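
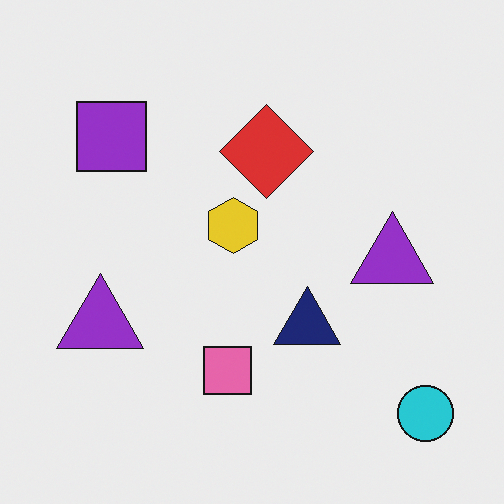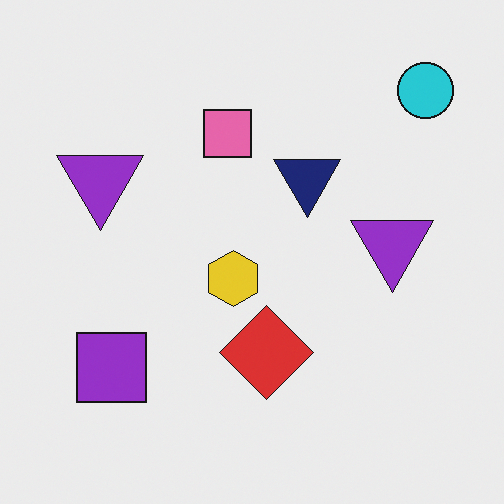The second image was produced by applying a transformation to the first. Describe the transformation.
The image was flipped vertically (top ↔ bottom).

The cyan circle is in the bottom-right of the first image and the top-right of the second — shapes on opposite sides of the horizontal midline have swapped in a mirror flip.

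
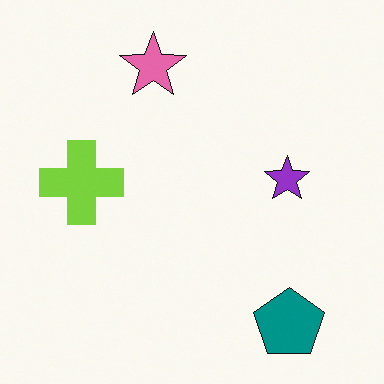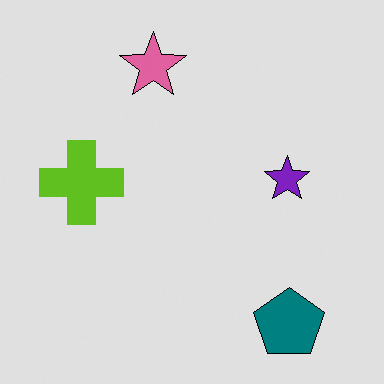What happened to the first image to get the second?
The second image is the first moderately posterized.

Each flat color has snapped to a coarser quantized level — most visibly, the near-white background has dropped to a flat grey.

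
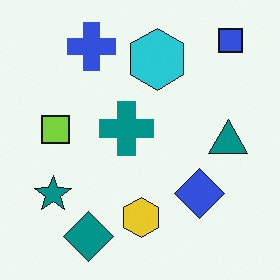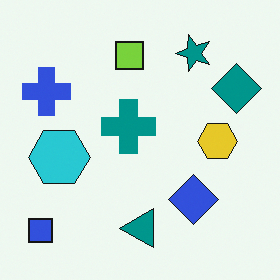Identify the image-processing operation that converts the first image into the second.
It was transposed (reflected across the top-left ↔ bottom-right diagonal).

Shapes have swapped their row and column positions — what was in the top-right is now in the bottom-left — a diagonal reflection.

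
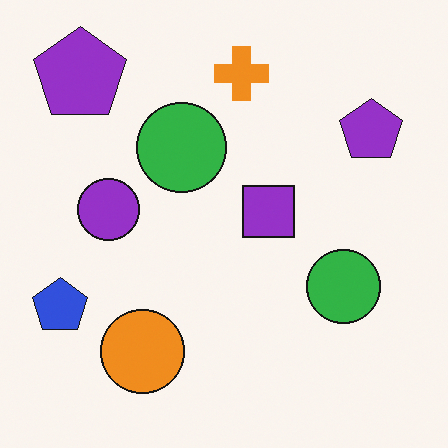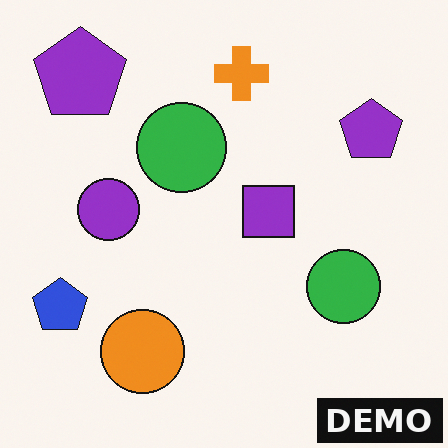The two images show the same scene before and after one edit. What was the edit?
The image was watermarked with the text "DEMO" in the lower-right corner.

A dark label reading "DEMO" appears in the lower-right corner.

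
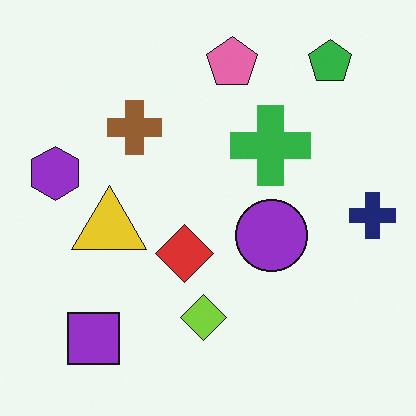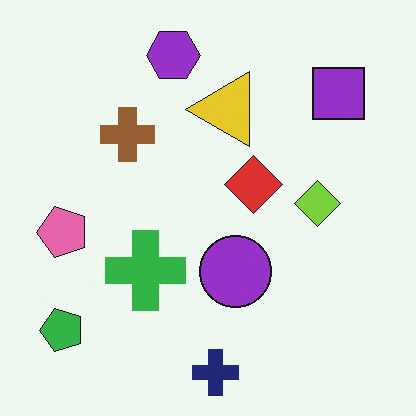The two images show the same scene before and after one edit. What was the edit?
This is the original image transposed (reflected across the top-left ↔ bottom-right diagonal).

Shapes have swapped their row and column positions — what was in the top-right is now in the bottom-left — a diagonal reflection.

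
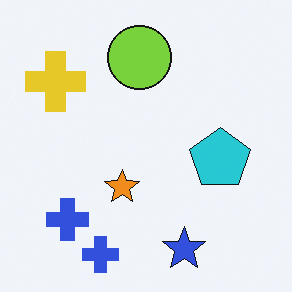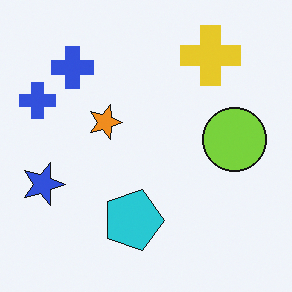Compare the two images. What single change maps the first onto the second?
The transformation is: rotated 90° clockwise.

The yellow cross sits in the top-left of the first image and the top-right of the second — consistent with a whole-image 90° clockwise rotation.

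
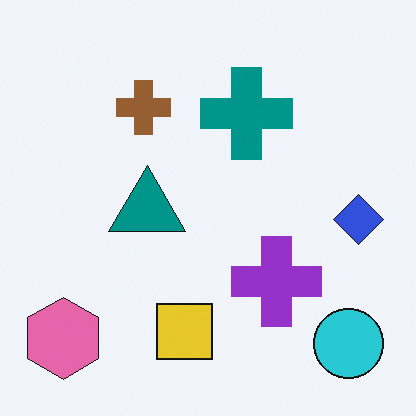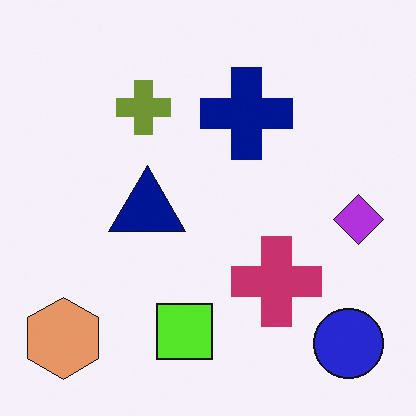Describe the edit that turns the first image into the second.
This is the original image hue-shifted by a small amount.

Every shape's color has rotated by the same amount around the hue wheel — a uniform hue shift.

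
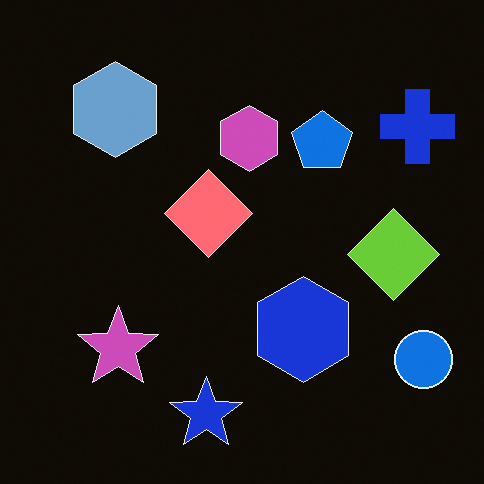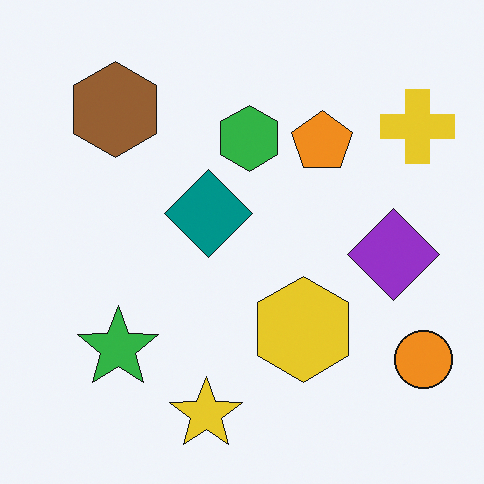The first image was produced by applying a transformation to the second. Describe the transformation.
Color-inverted (negative).

The light background has become dark and every shape's color is its complement — a photographic negative.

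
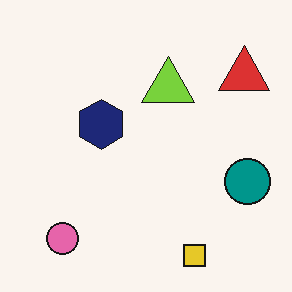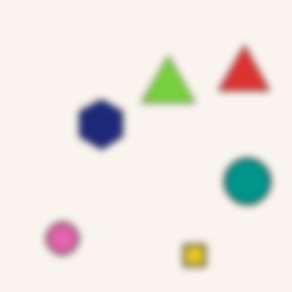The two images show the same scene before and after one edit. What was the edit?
Noticeably gaussian-blurred.

Shape edges and outlines are uniformly softened across the whole image.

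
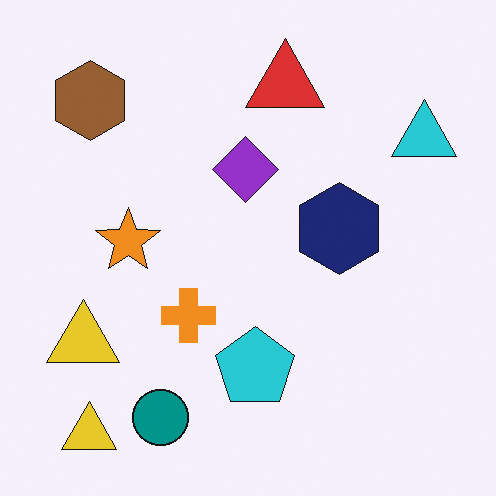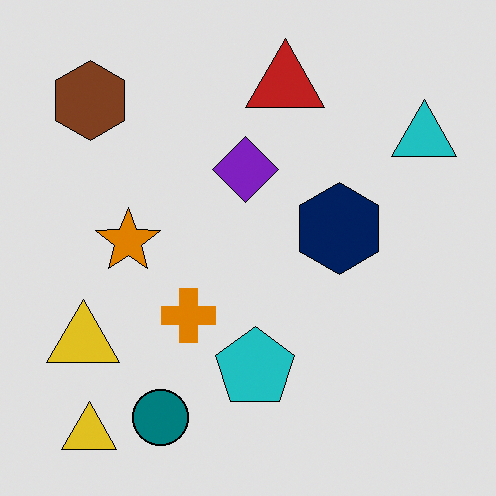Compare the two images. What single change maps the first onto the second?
It was posterized to a reduced palette.

Each flat color has snapped to a coarser quantized level — most visibly, the near-white background has dropped to a flat grey.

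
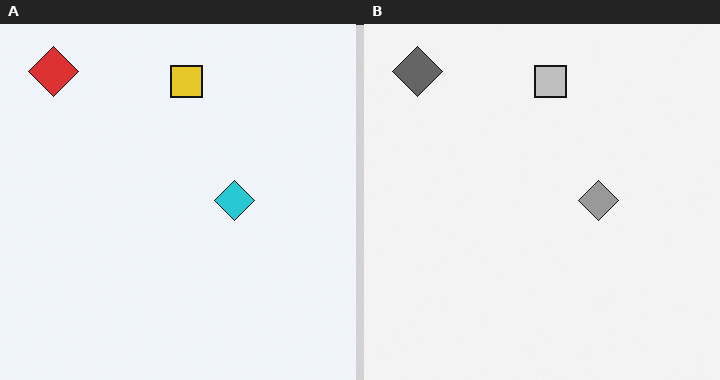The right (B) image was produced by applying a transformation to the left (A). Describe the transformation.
The image was converted to grayscale.

All color is removed — every shape is now a shade of grey.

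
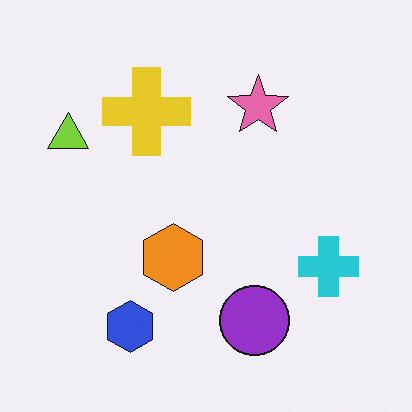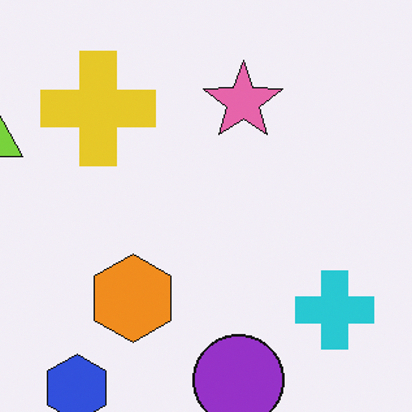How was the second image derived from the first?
This is the original image cropped slightly and scaled back up.

The visible shapes are larger and the field of view is narrower; shapes near the original edges may be partly or wholly outside the frame — a crop-and-rescale.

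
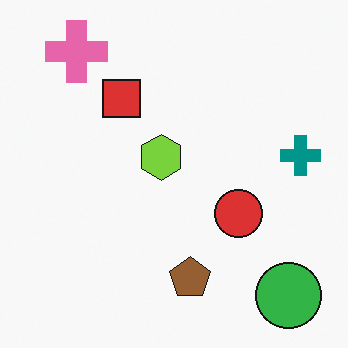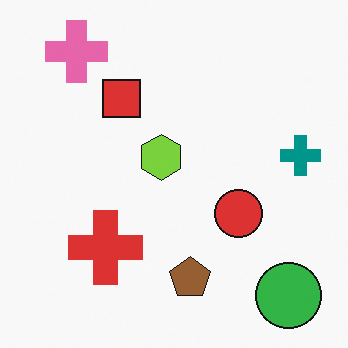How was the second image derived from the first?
This is the original image overlaid with an additional red cross.

A red cross appears in the second image that is absent from the first.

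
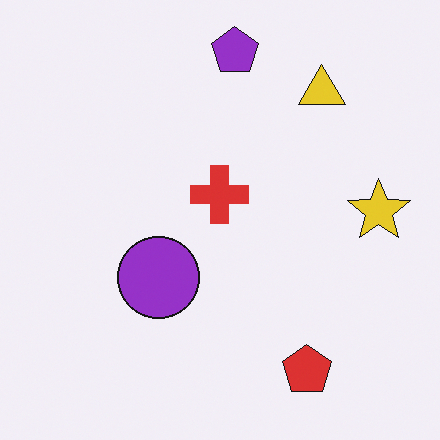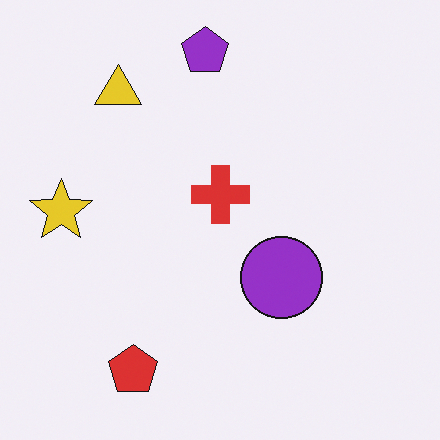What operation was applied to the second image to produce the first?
It was flipped horizontally (left ↔ right).

The yellow star is in the left of the second image and the right of the first — shapes on opposite sides of the vertical midline have swapped in a mirror flip.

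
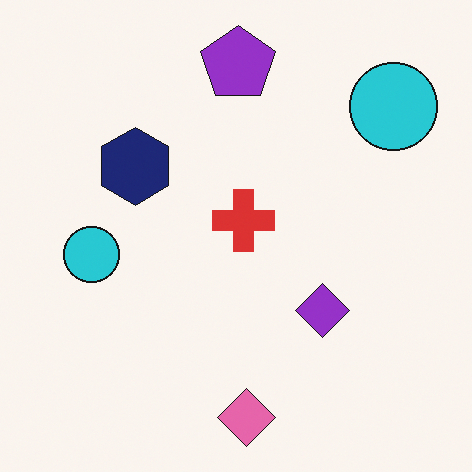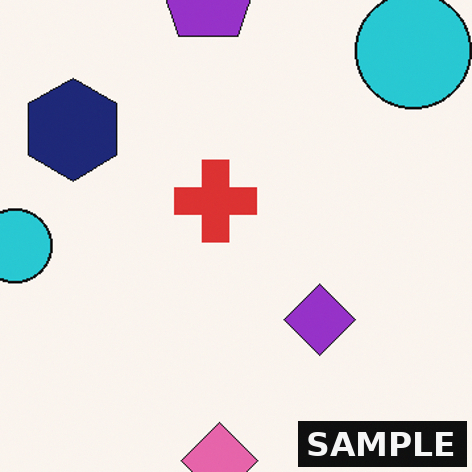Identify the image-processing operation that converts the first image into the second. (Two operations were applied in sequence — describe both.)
The transformation is: cropped slightly and scaled back up, then watermarked with the text "SAMPLE" in the lower-right corner.

The visible shapes are larger and the field of view is narrower; shapes near the original edges may be partly or wholly outside the frame — a crop-and-rescale. A dark label reading "SAMPLE" appears in the lower-right corner.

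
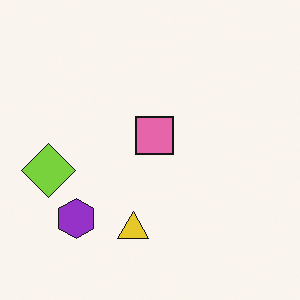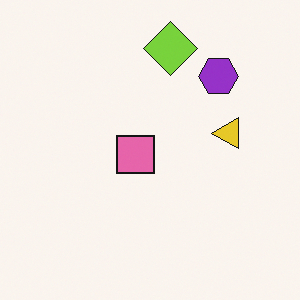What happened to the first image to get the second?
The transformation is: transposed (reflected across the top-left ↔ bottom-right diagonal).

Shapes have swapped their row and column positions — what was in the top-right is now in the bottom-left — a diagonal reflection.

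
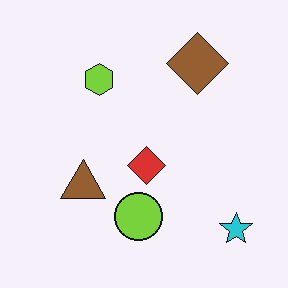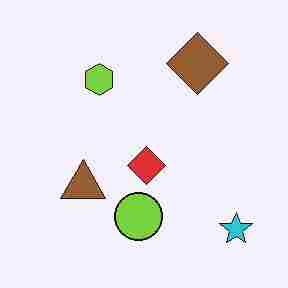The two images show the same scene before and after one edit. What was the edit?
This is the original image heavily JPEG-compressed with obvious blocking artifacts.

Blocky 8×8 compression artifacts appear around shape edges and the flat background shows ringing — characteristic JPEG degradation.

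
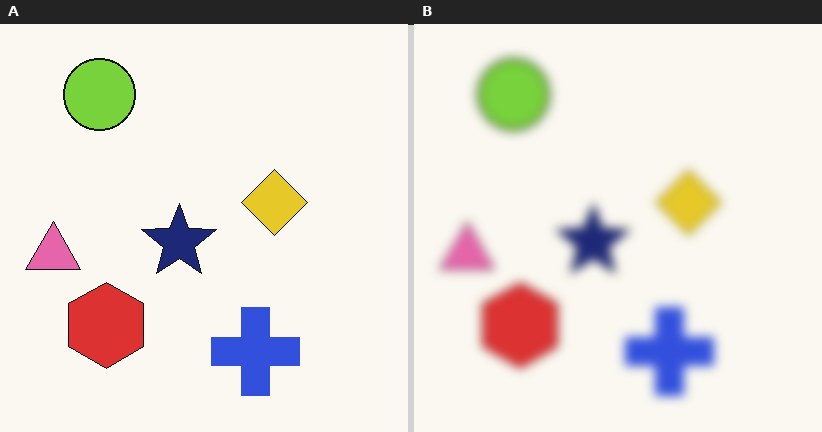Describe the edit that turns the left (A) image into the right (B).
It was strongly gaussian-blurred.

Shape edges and outlines are uniformly softened across the whole image.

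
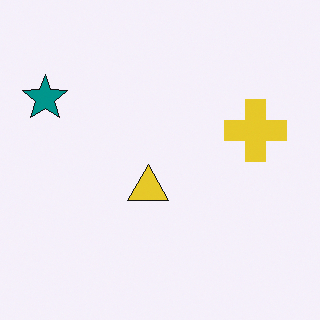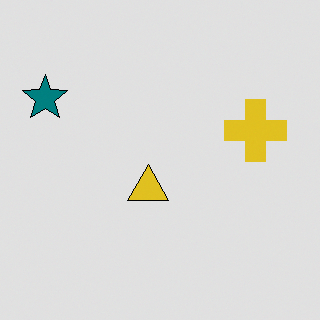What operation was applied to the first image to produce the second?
The second image is the first posterized to a reduced palette.

Each flat color has snapped to a coarser quantized level — most visibly, the near-white background has dropped to a flat grey.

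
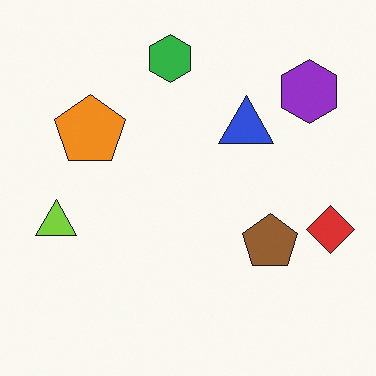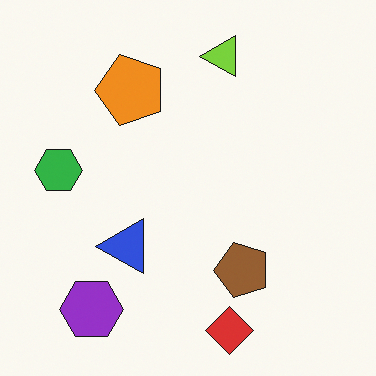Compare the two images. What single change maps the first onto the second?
The transformation is: transposed (reflected across the top-left ↔ bottom-right diagonal).

Shapes have swapped their row and column positions — what was in the top-right is now in the bottom-left — a diagonal reflection.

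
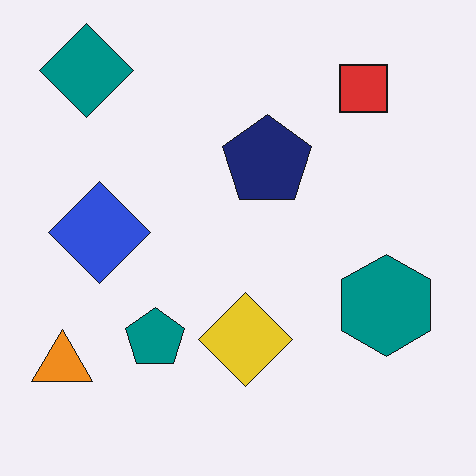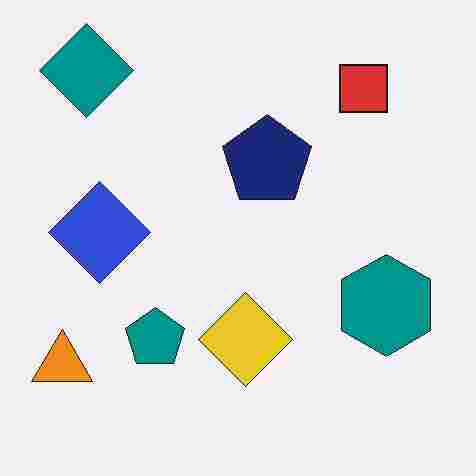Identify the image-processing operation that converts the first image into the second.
The image was heavily JPEG-compressed with obvious blocking artifacts.

Blocky 8×8 compression artifacts appear around shape edges and the flat background shows ringing — characteristic JPEG degradation.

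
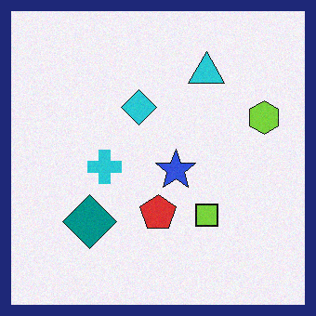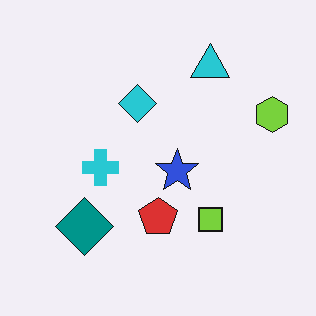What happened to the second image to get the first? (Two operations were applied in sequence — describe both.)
It was degraded with a light layer of grain, then framed with a navy border.

Random speckle covers the whole image, including the flat background. A solid navy frame runs around the edge of the first image, with the content slightly shrunk inside it.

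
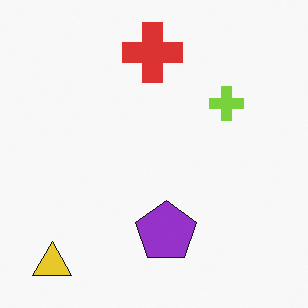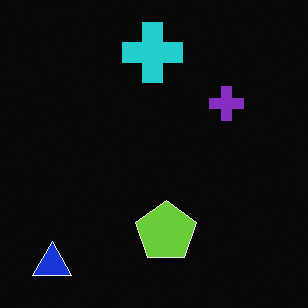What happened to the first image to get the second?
The image was color-inverted (negative).

The light background has become dark and every shape's color is its complement — a photographic negative.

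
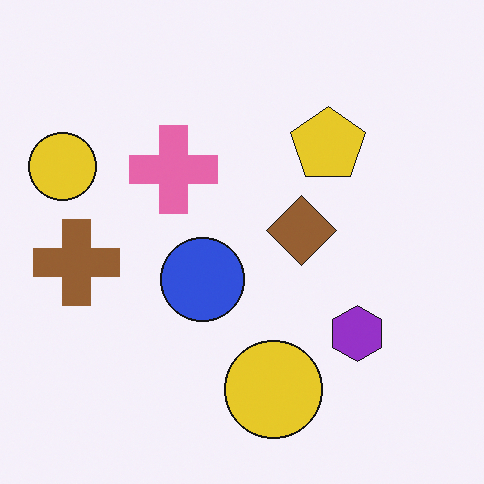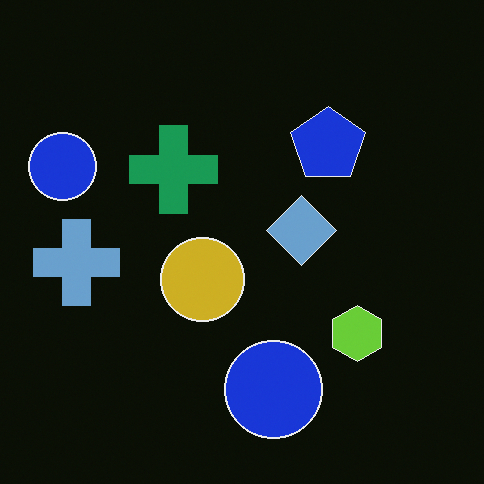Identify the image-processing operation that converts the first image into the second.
This is the original image color-inverted (negative).

The light background has become dark and every shape's color is its complement — a photographic negative.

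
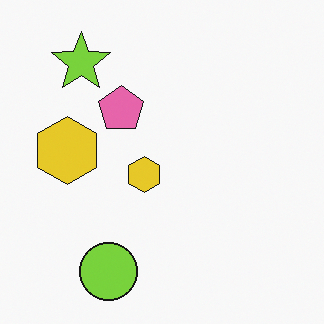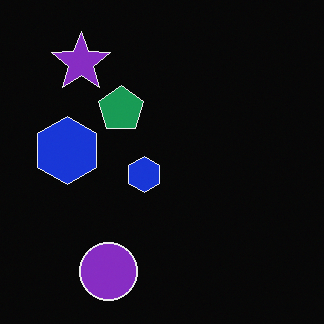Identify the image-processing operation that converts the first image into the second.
Color-inverted (negative).

The light background has become dark and every shape's color is its complement — a photographic negative.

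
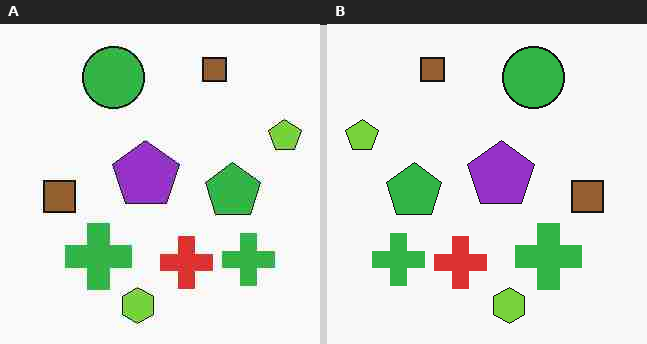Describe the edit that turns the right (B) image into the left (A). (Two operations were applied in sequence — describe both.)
It was flipped horizontally (left ↔ right), then degraded with heavy JPEG compression.

The lime pentagon is in the left of the right (B) image and the right of the left (A) — shapes on opposite sides of the vertical midline have swapped in a mirror flip. Blocky 8×8 compression artifacts appear around shape edges and the flat background shows ringing — characteristic JPEG degradation.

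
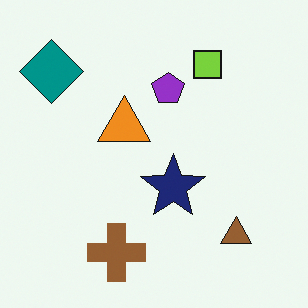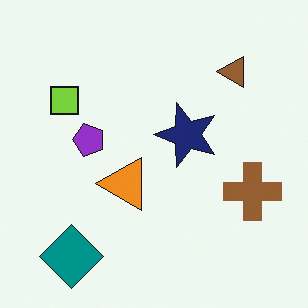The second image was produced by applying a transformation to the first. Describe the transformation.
This is the original image rotated 90° counter-clockwise.

The teal diamond sits in the top-left of the first image and the bottom-left of the second — consistent with a whole-image 90° counter-clockwise rotation.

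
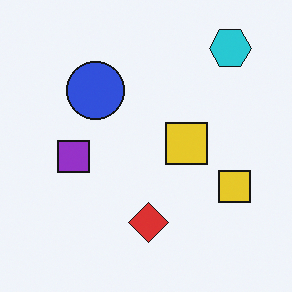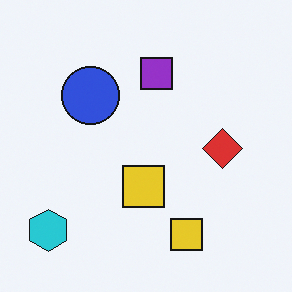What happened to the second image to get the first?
The image was transposed (reflected across the top-left ↔ bottom-right diagonal).

Shapes have swapped their row and column positions — what was in the top-right is now in the bottom-left — a diagonal reflection.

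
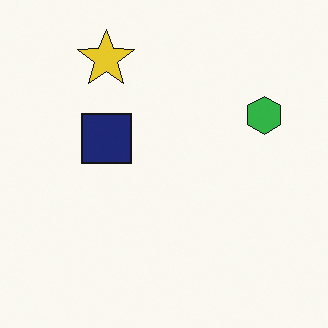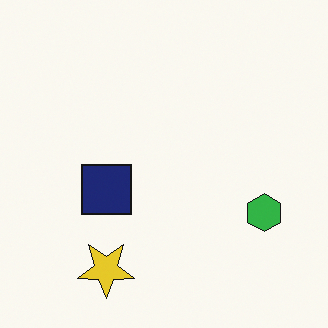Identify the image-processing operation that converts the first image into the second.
The second image is the first flipped vertically (top ↔ bottom).

The yellow star is in the top-left of the first image and the bottom-left of the second — shapes on opposite sides of the horizontal midline have swapped in a mirror flip.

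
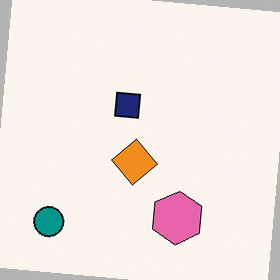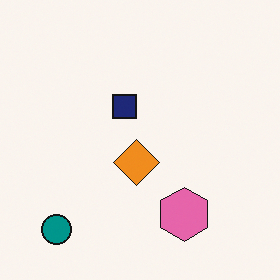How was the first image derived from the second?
The transformation is: rotated clockwise by a small amount.

Every shape is tilted by the same angle and the image corners show triangular fill wedges — a whole-image rotation by a non-right angle.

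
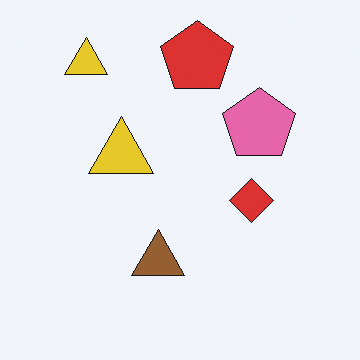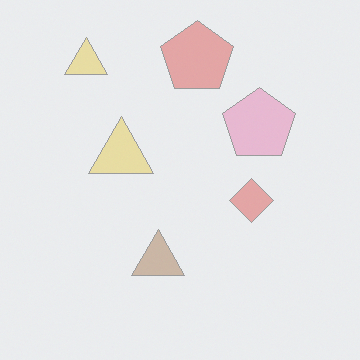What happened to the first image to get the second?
The transformation is: given much lower contrast.

Tones are pushed toward mid-grey across the whole image — a global contrast change.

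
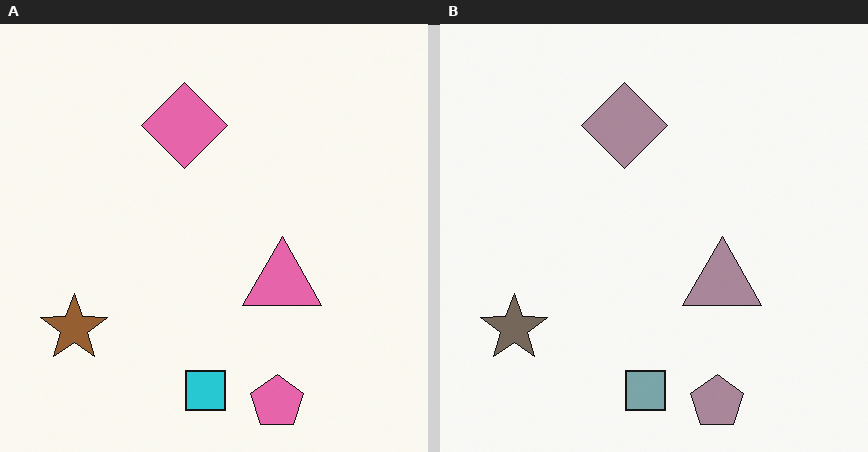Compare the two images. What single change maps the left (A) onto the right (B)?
It was heavily desaturated.

All colors are more muted and greyish — a global saturation change.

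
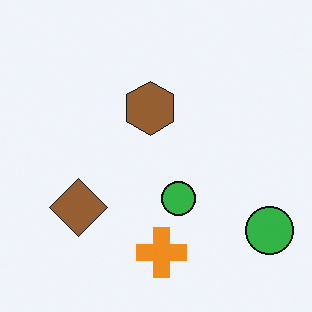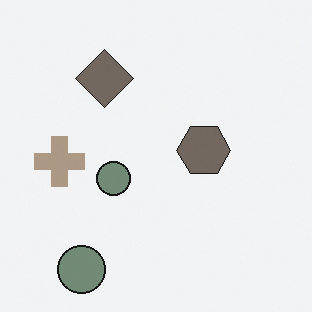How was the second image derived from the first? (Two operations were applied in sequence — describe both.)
Rotated 90° clockwise, then made much more muted (saturation change).

The orange cross sits in the bottom of the first image and the left of the second — consistent with a whole-image 90° clockwise rotation. All colors are more muted and greyish — a global saturation change.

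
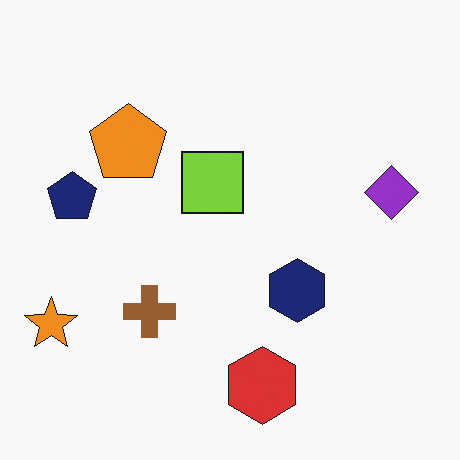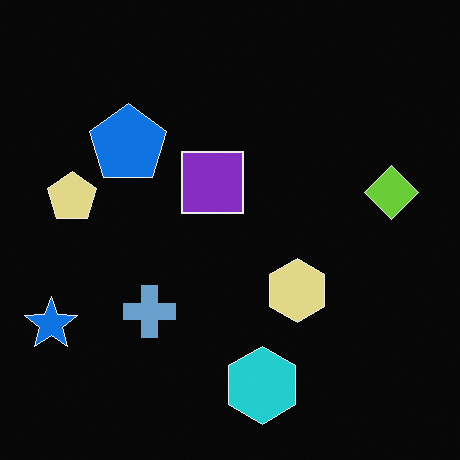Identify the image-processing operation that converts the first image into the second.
It was color-inverted (negative).

The light background has become dark and every shape's color is its complement — a photographic negative.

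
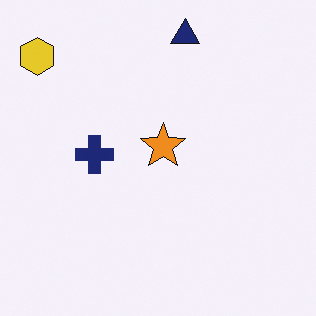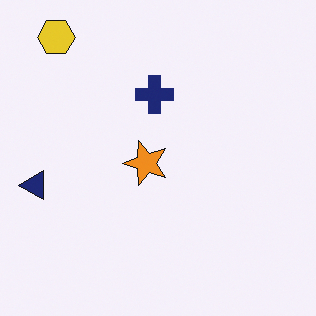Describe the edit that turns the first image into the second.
The transformation is: transposed (reflected across the top-left ↔ bottom-right diagonal).

Shapes have swapped their row and column positions — what was in the top-right is now in the bottom-left — a diagonal reflection.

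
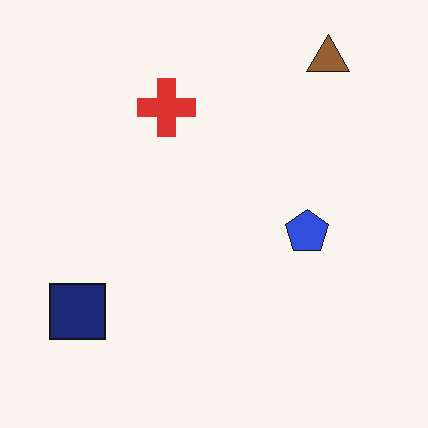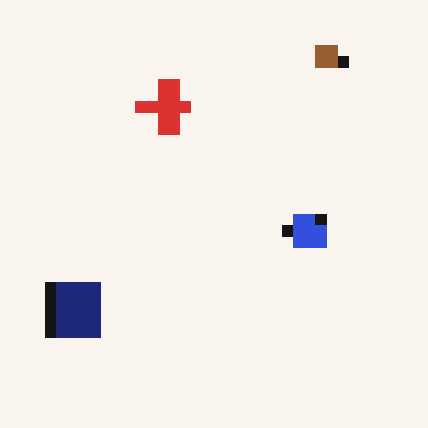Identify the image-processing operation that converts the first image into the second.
Coarsely pixelated.

Shapes are reduced to large square blocks; fine edges and outlines are lost — a downscale-then-upscale (mosaic) effect.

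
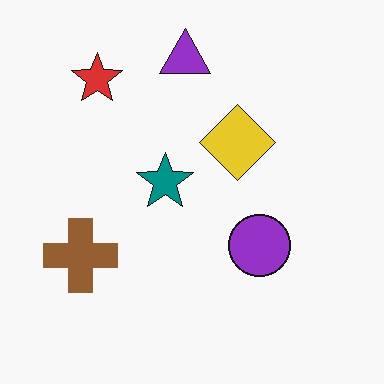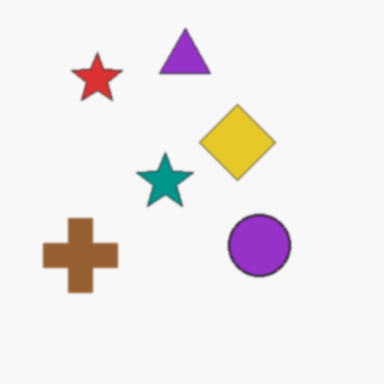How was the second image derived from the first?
The image was slightly softened.

Shape edges and outlines are uniformly softened across the whole image.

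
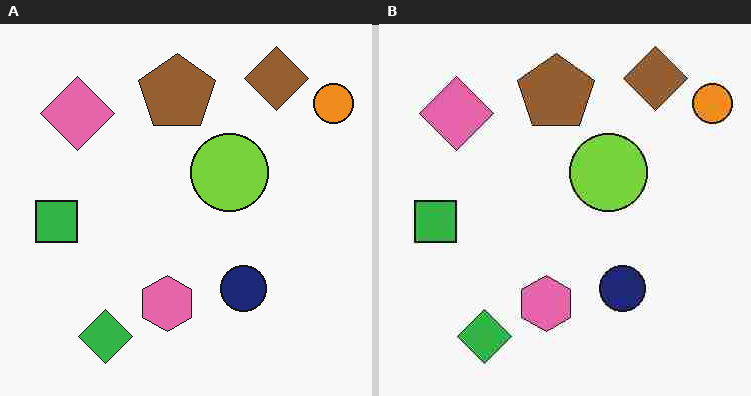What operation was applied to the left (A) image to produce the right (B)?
The right (B) image is the left (A) heavily JPEG-compressed with obvious blocking artifacts.

Blocky 8×8 compression artifacts appear around shape edges and the flat background shows ringing — characteristic JPEG degradation.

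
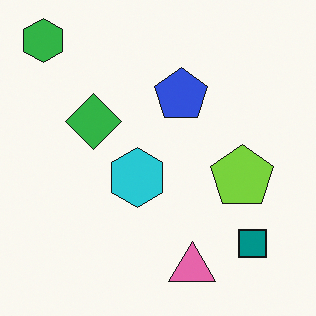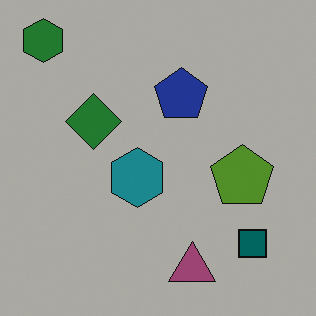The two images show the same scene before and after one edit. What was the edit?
Noticeably darkened.

Every pixel — background and shapes alike — is uniformly darkened.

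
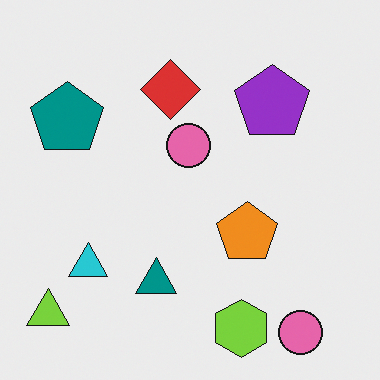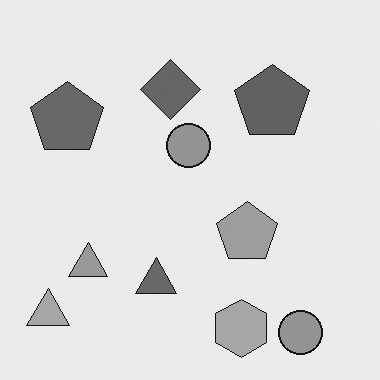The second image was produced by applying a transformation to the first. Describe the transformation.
This is the original image converted to grayscale.

All color is removed — every shape is now a shade of grey.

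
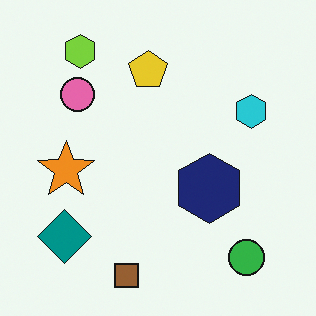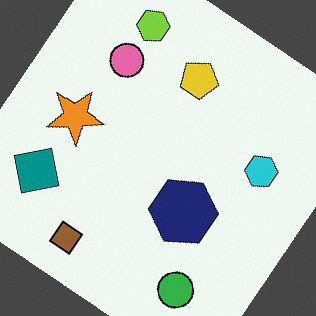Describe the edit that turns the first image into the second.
It was rotated clockwise by a large amount — several tens of degrees.

Every shape is tilted by the same angle and the image corners show triangular fill wedges — a whole-image rotation by a non-right angle.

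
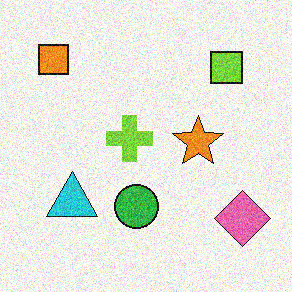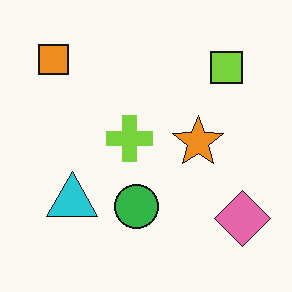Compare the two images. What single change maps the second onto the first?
The transformation is: degraded with moderate additive noise.

Random speckle covers the whole image, including the flat background.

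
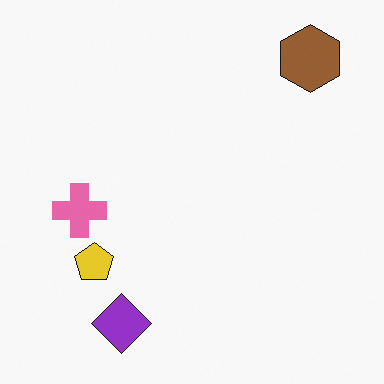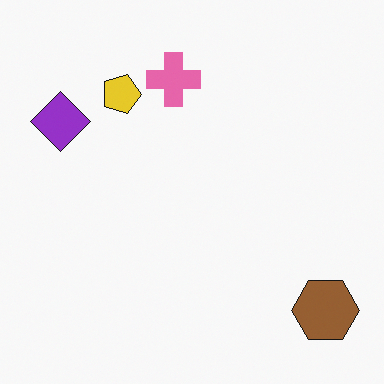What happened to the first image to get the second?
The transformation is: rotated 90° clockwise.

The brown hexagon sits in the top-right of the first image and the bottom-right of the second — consistent with a whole-image 90° clockwise rotation.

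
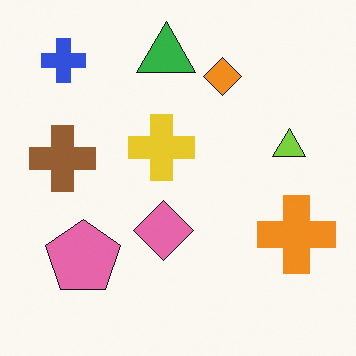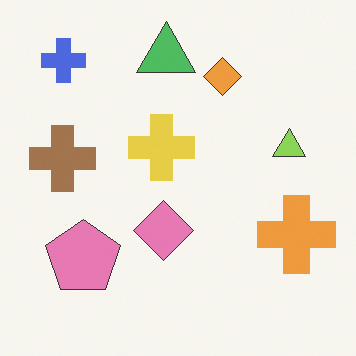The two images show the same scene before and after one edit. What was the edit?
This is the original image given slightly reduced contrast.

Tones are pushed toward mid-grey across the whole image — a global contrast change.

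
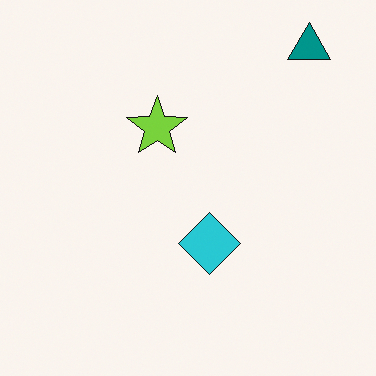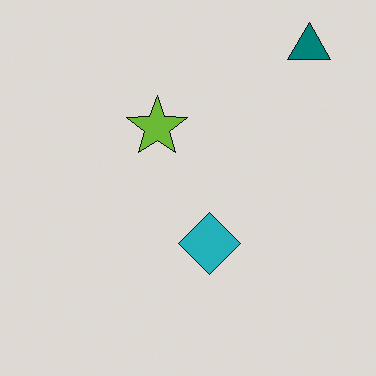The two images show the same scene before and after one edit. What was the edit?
Darkened a little.

Every pixel — background and shapes alike — is uniformly darkened.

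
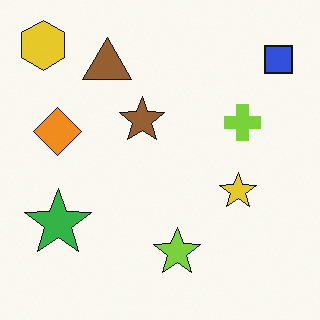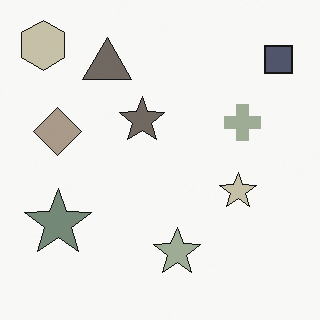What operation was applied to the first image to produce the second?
It was heavily desaturated.

All colors are more muted and greyish — a global saturation change.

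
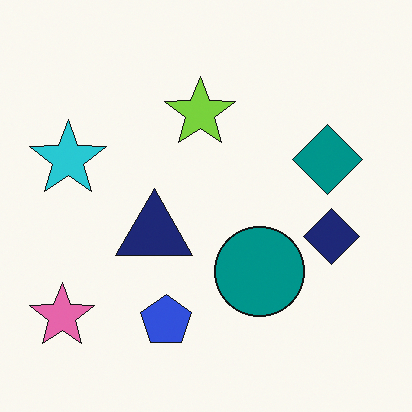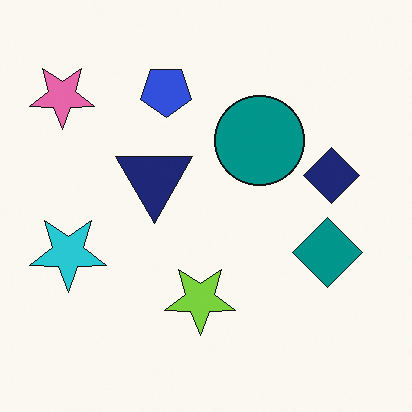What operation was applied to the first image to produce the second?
Flipped vertically (top ↔ bottom).

The blue pentagon is in the bottom of the first image and the top of the second — shapes on opposite sides of the horizontal midline have swapped in a mirror flip.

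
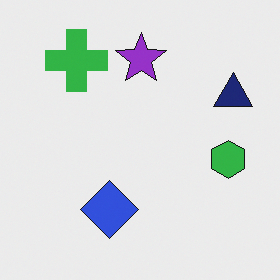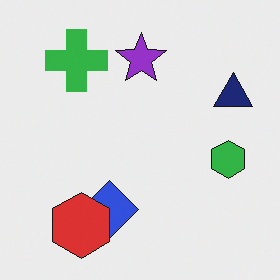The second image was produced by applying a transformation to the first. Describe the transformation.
This is the original image overlaid with an additional red hexagon.

A red hexagon appears in the second image that is absent from the first.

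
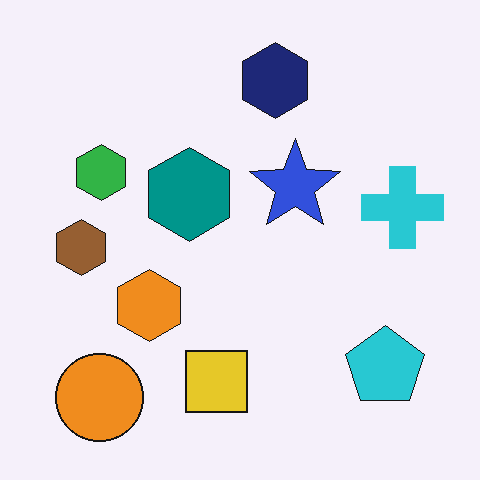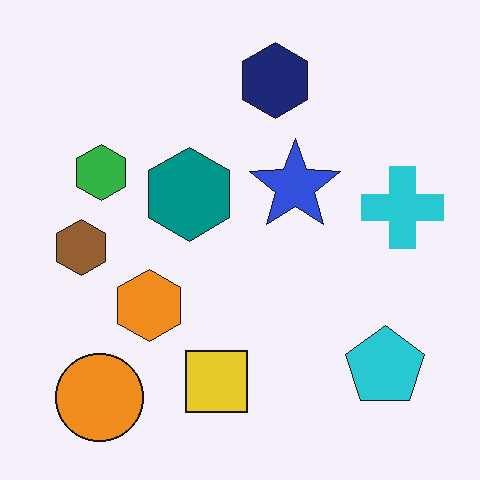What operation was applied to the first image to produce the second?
This is the original image JPEG-compressed with visible artifacts.

Blocky 8×8 compression artifacts appear around shape edges and the flat background shows ringing — characteristic JPEG degradation.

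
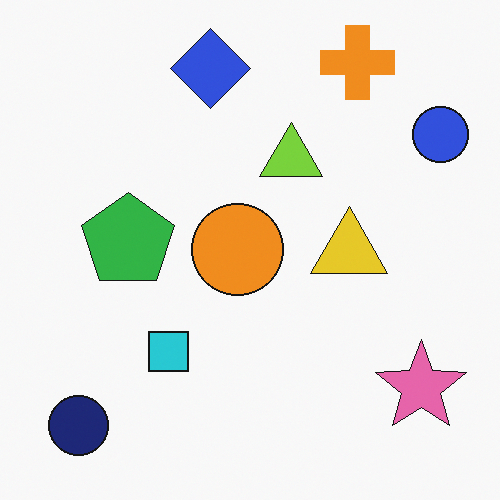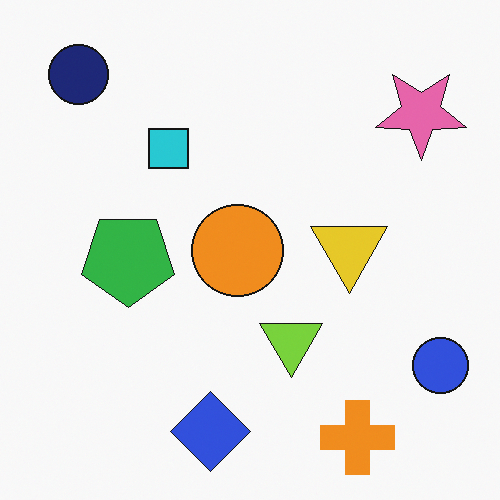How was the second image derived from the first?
It was flipped vertically (top ↔ bottom).

The orange cross is in the top-right of the first image and the bottom-right of the second — shapes on opposite sides of the horizontal midline have swapped in a mirror flip.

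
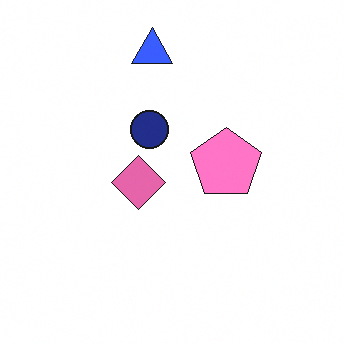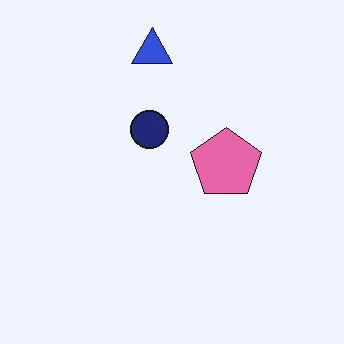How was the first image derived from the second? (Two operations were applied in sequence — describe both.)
The first image is the second slightly brightened, then overlaid with an additional pink diamond.

Every pixel — background and shapes alike — is uniformly brightened. A pink diamond appears in the first image that is absent from the second.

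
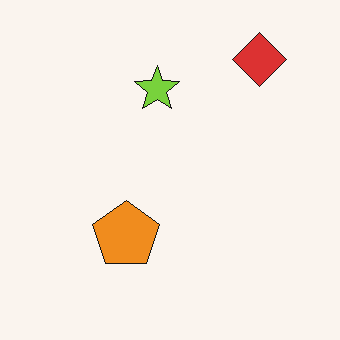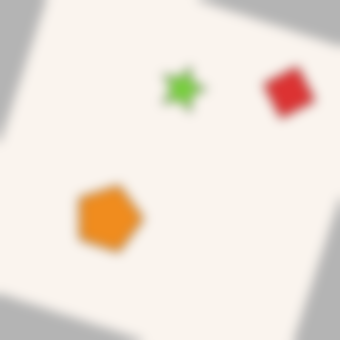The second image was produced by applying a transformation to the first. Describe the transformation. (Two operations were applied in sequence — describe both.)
The second image is the first rotated clockwise by a moderate amount, then heavily blurred.

Every shape is tilted by the same angle and the image corners show triangular fill wedges — a whole-image rotation by a non-right angle. Shape edges and outlines are uniformly softened across the whole image.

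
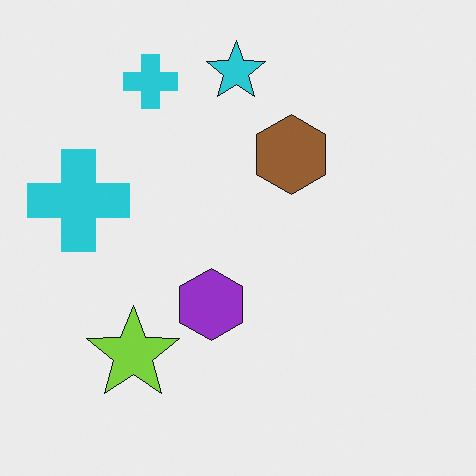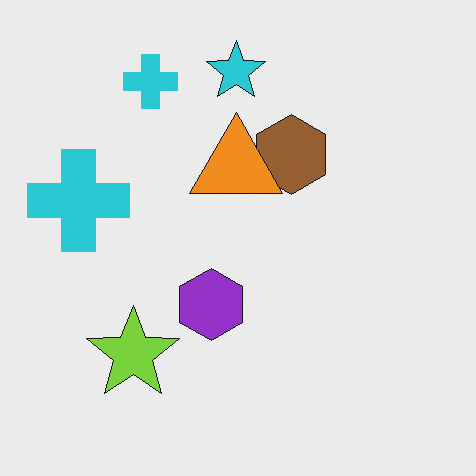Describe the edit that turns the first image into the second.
Overlaid with an additional orange triangle.

An orange triangle appears in the second image that is absent from the first.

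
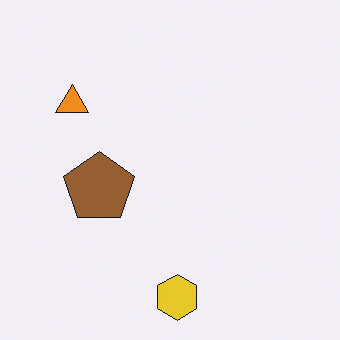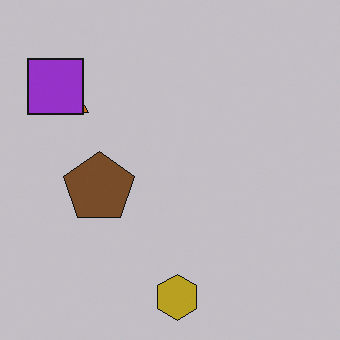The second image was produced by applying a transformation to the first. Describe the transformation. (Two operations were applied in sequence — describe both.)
The transformation is: darkened a little, then overlaid with an additional purple square.

Every pixel — background and shapes alike — is uniformly darkened. A purple square appears in the second image that is absent from the first.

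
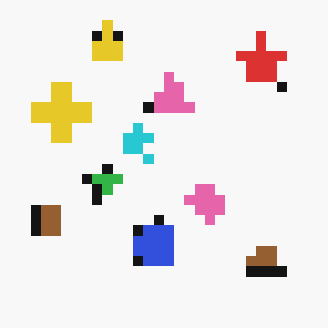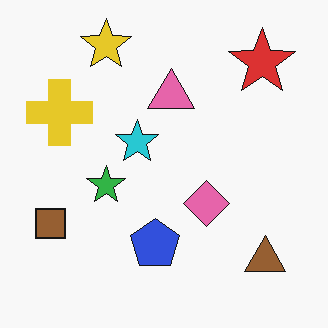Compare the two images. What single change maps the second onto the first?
The transformation is: heavily pixelated into large blocks.

Shapes are reduced to large square blocks; fine edges and outlines are lost — a downscale-then-upscale (mosaic) effect.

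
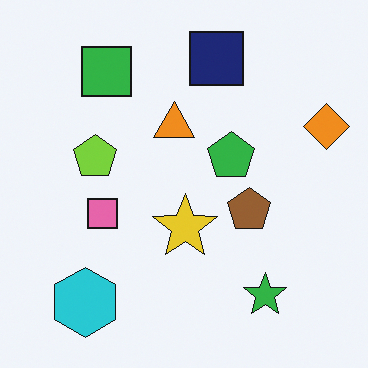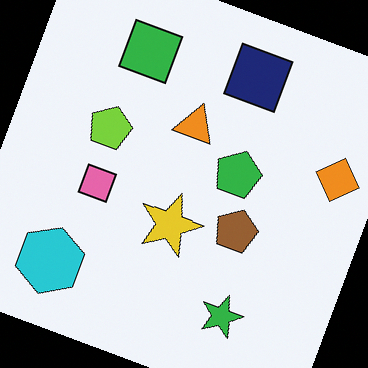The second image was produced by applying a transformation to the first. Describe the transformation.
The transformation is: rotated clockwise by a moderate amount.

Every shape is tilted by the same angle and the image corners show triangular fill wedges — a whole-image rotation by a non-right angle.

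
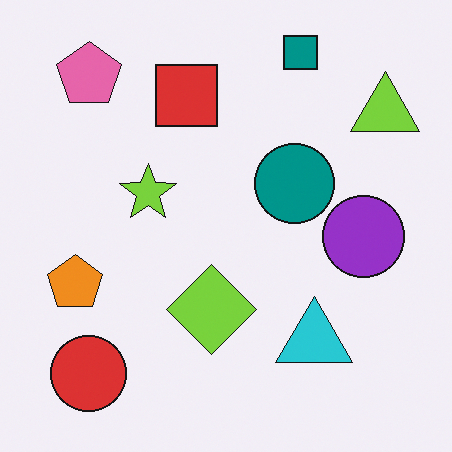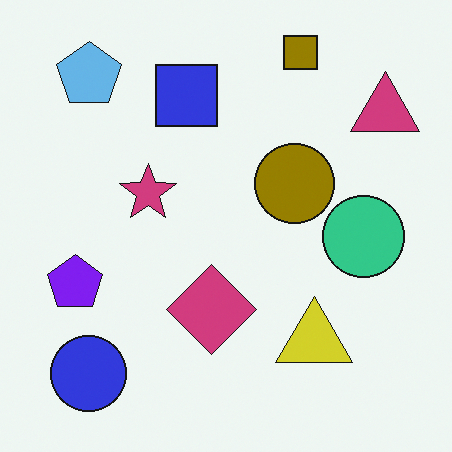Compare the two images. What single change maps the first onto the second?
The second image is the first hue-shifted through roughly half the color wheel.

Every shape's color has rotated by the same amount around the hue wheel — a uniform hue shift.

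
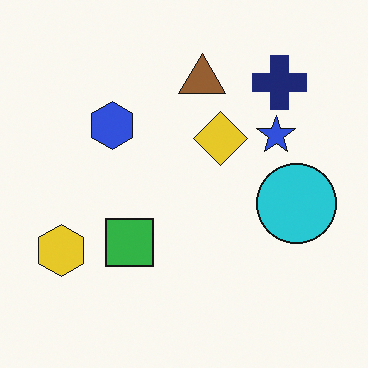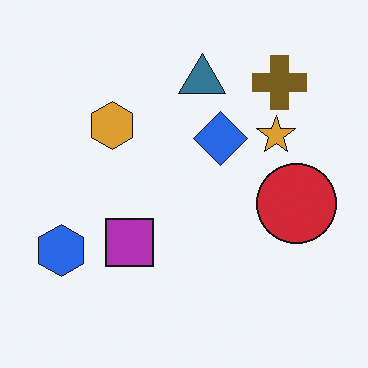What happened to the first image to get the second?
It was hue-shifted by a large amount.

Every shape's color has rotated by the same amount around the hue wheel — a uniform hue shift.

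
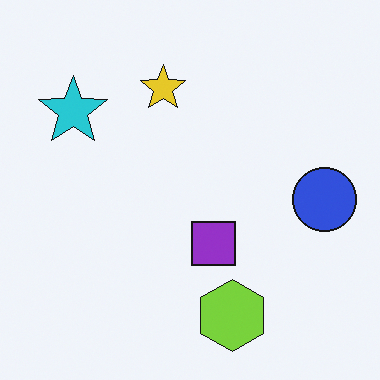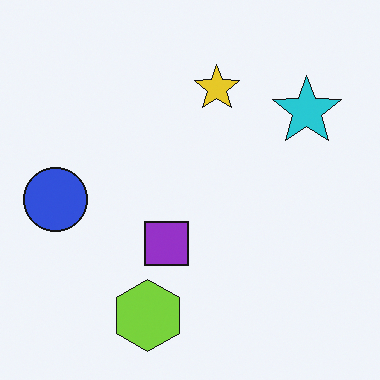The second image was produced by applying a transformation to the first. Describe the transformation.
The transformation is: flipped horizontally (left ↔ right).

The blue circle is in the right of the first image and the left of the second — shapes on opposite sides of the vertical midline have swapped in a mirror flip.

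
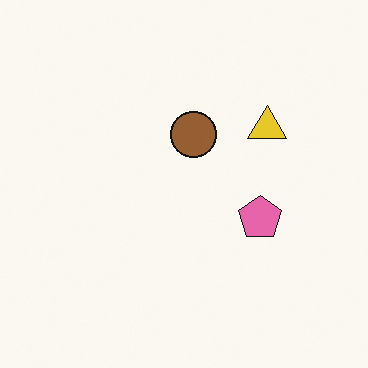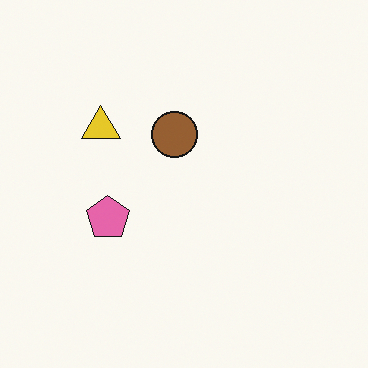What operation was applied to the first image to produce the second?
This is the original image flipped horizontally (left ↔ right).

The yellow triangle is in the right of the first image and the left of the second — shapes on opposite sides of the vertical midline have swapped in a mirror flip.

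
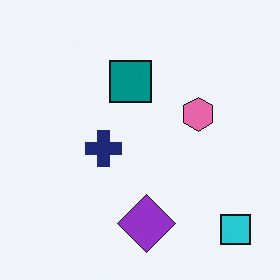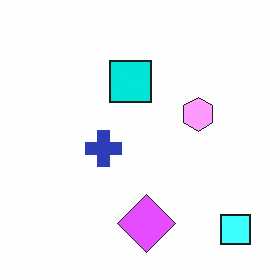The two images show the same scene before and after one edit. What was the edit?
The second image is the first substantially brightened.

Every pixel — background and shapes alike — is uniformly brightened.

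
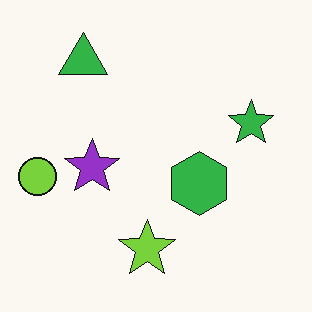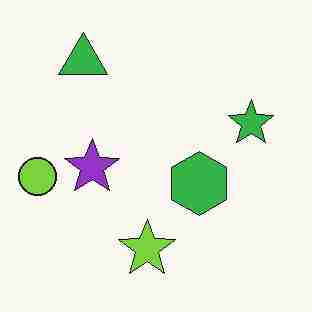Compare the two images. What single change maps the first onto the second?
This is the original image degraded with heavy JPEG compression.

Blocky 8×8 compression artifacts appear around shape edges and the flat background shows ringing — characteristic JPEG degradation.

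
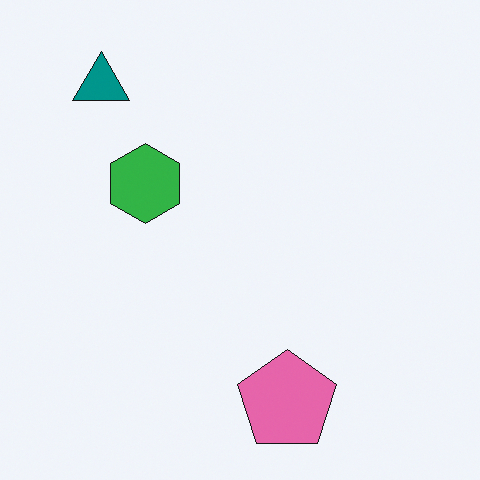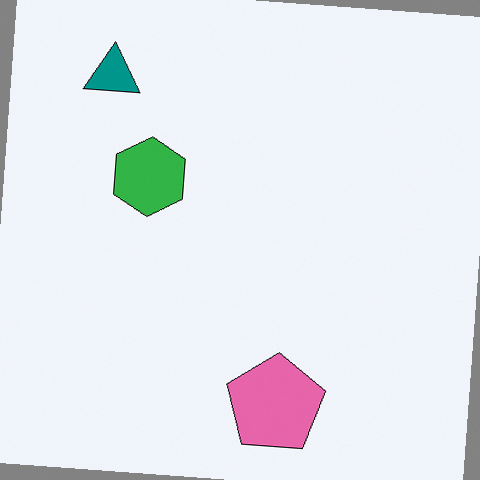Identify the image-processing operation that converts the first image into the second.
The second image is the first rotated clockwise by a slight angle.

Every shape is tilted by the same angle and the image corners show triangular fill wedges — a whole-image rotation by a non-right angle.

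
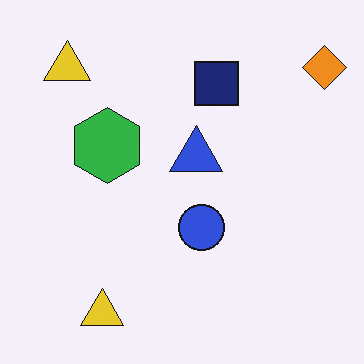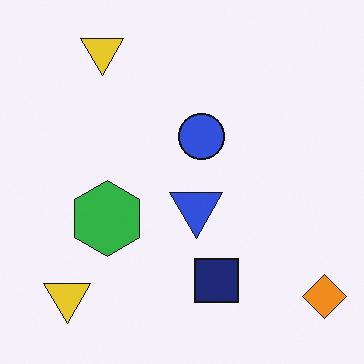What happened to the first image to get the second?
The image was flipped vertically (top ↔ bottom).

The orange diamond is in the top-right of the first image and the bottom-right of the second — shapes on opposite sides of the horizontal midline have swapped in a mirror flip.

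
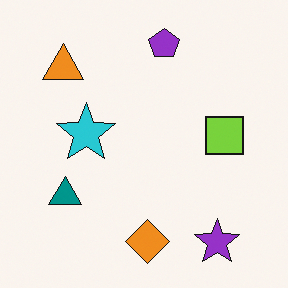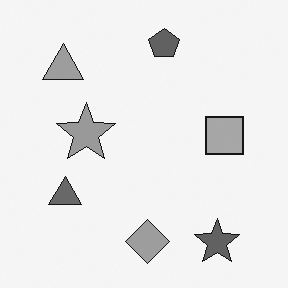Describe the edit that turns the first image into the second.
The second image is the first converted to grayscale.

All color is removed — every shape is now a shade of grey.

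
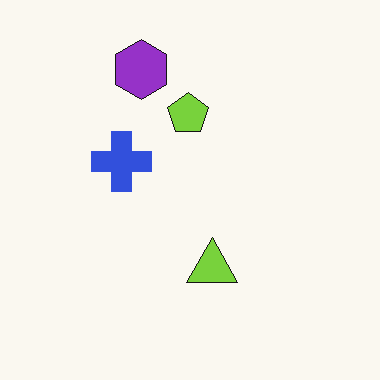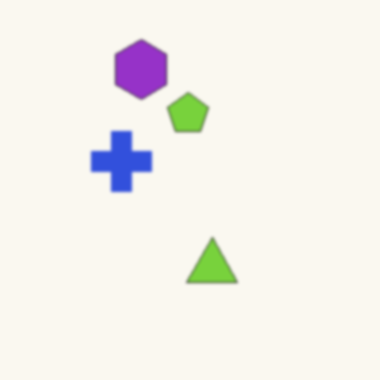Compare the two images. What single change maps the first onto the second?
Lightly blurred.

Shape edges and outlines are uniformly softened across the whole image.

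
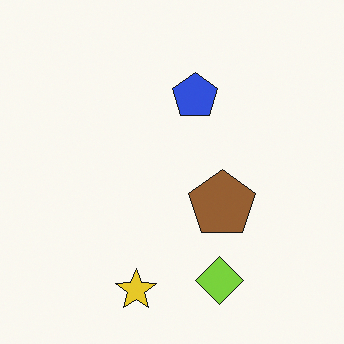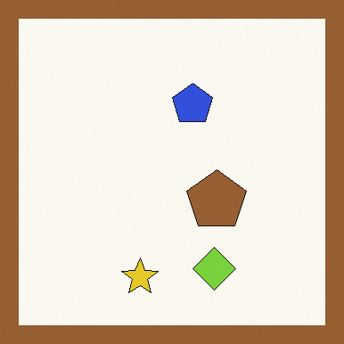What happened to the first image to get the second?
The transformation is: framed with a brown border.

A solid brown frame runs around the edge of the second image, with the content slightly shrunk inside it.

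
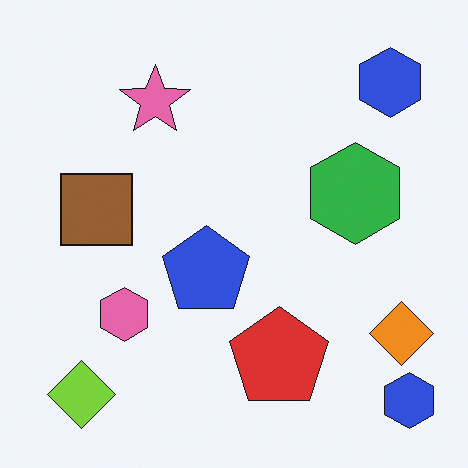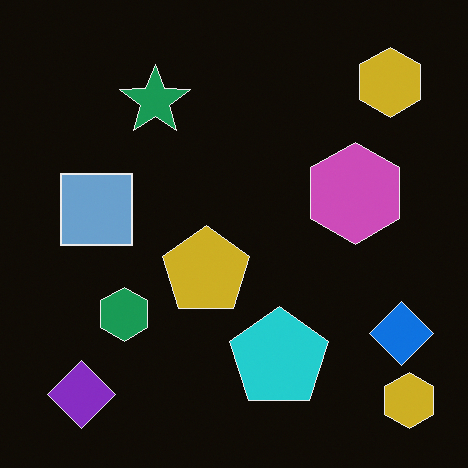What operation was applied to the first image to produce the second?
It was color-inverted (negative).

The light background has become dark and every shape's color is its complement — a photographic negative.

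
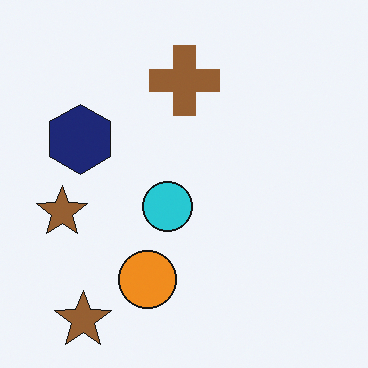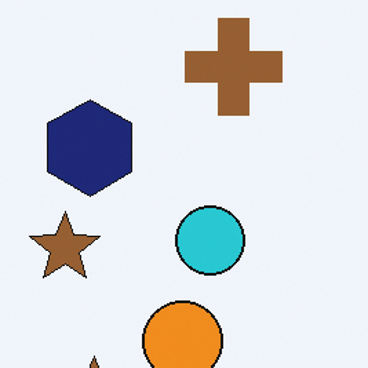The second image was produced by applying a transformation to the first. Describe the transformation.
The transformation is: cropped slightly and scaled back up.

The visible shapes are larger and the field of view is narrower; shapes near the original edges may be partly or wholly outside the frame — a crop-and-rescale.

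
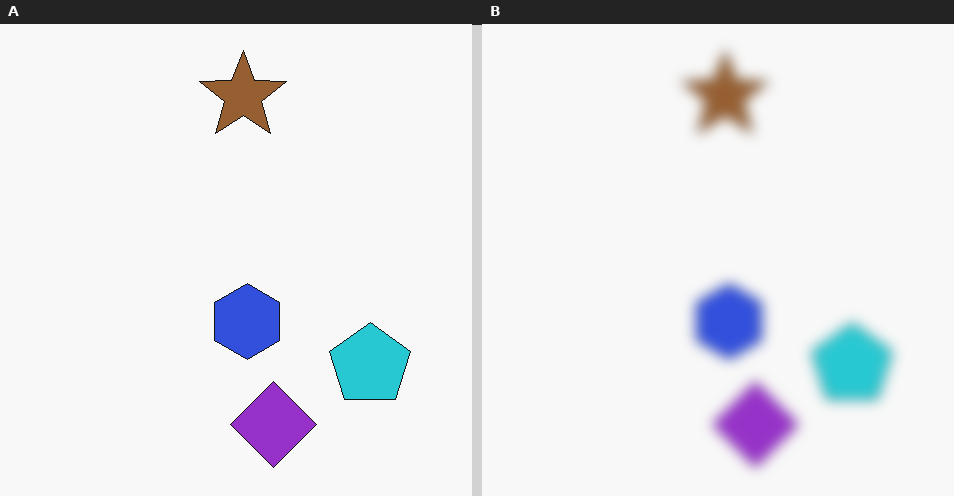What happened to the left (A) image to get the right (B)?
The transformation is: heavily blurred.

Shape edges and outlines are uniformly softened across the whole image.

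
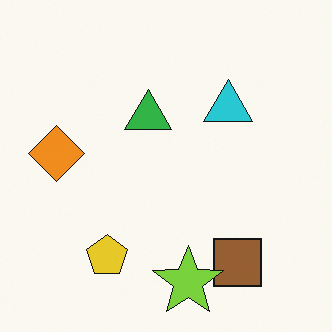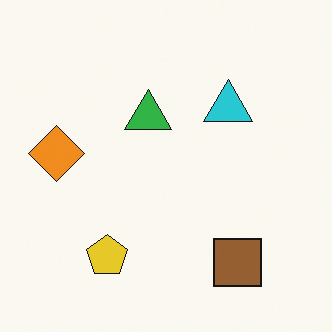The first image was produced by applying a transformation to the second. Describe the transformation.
Overlaid with an additional lime star.

A lime star appears in the first image that is absent from the second.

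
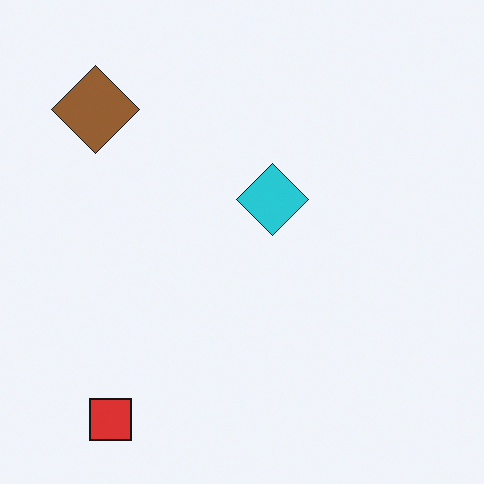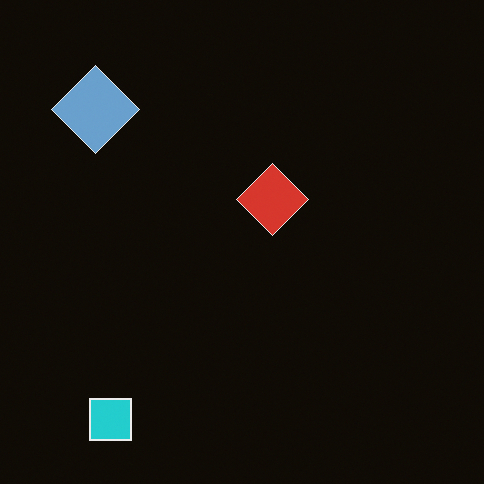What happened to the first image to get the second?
Color-inverted (negative).

The light background has become dark and every shape's color is its complement — a photographic negative.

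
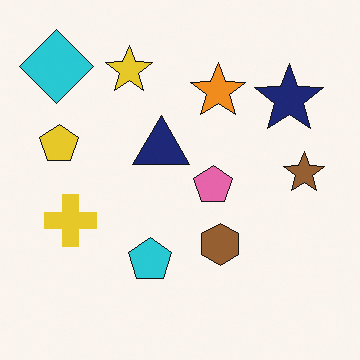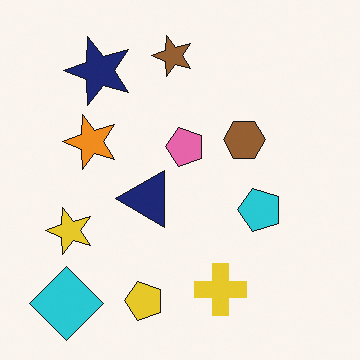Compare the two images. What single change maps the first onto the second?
The transformation is: rotated 90° counter-clockwise.

The cyan diamond sits in the top-left of the first image and the bottom-left of the second — consistent with a whole-image 90° counter-clockwise rotation.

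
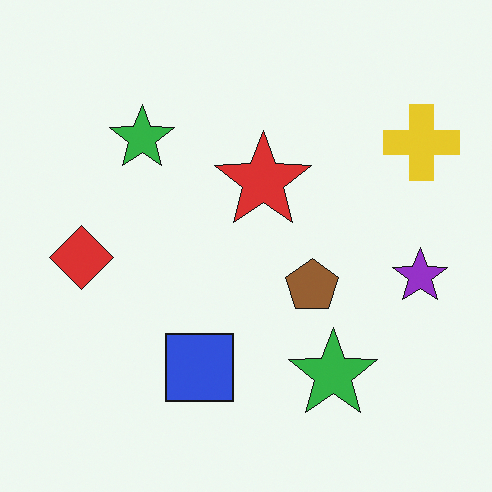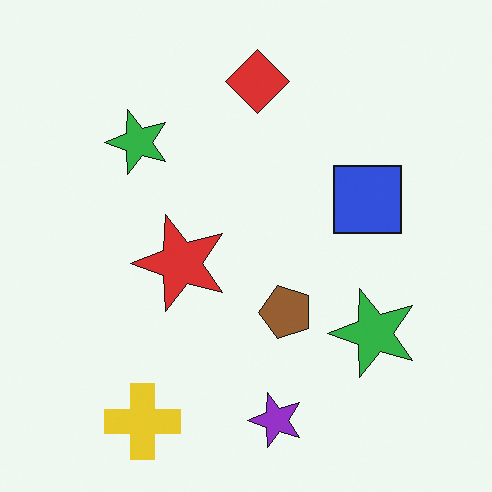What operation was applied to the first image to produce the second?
This is the original image transposed (reflected across the top-left ↔ bottom-right diagonal).

Shapes have swapped their row and column positions — what was in the top-right is now in the bottom-left — a diagonal reflection.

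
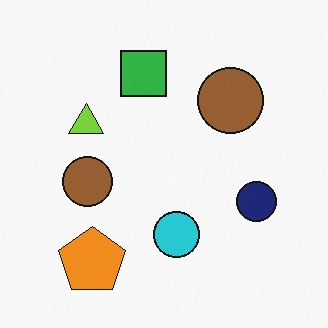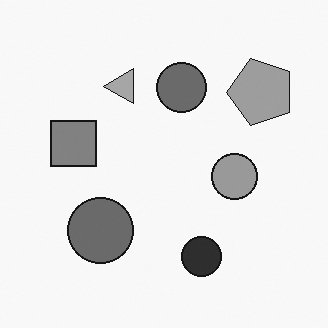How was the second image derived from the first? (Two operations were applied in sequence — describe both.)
This is the original image transposed (reflected across the top-left ↔ bottom-right diagonal), then converted to grayscale.

Shapes have swapped their row and column positions — what was in the top-right is now in the bottom-left — a diagonal reflection. All color is removed — every shape is now a shade of grey.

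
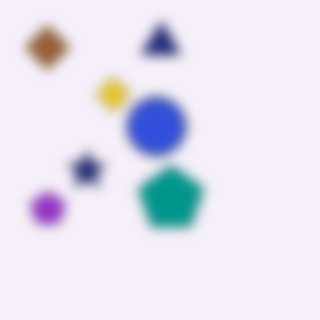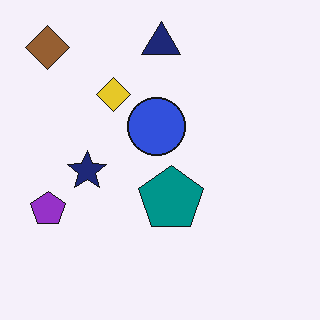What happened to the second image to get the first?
It was heavily blurred.

Shape edges and outlines are uniformly softened across the whole image.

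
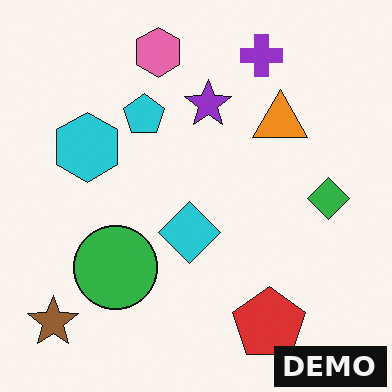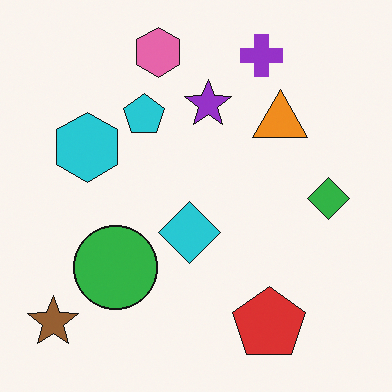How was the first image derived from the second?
The image was watermarked with the text "DEMO" in the lower-right corner.

A dark label reading "DEMO" appears in the lower-right corner.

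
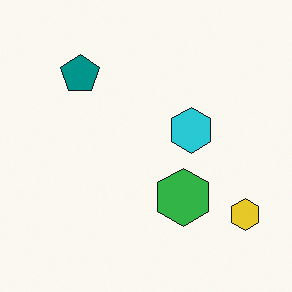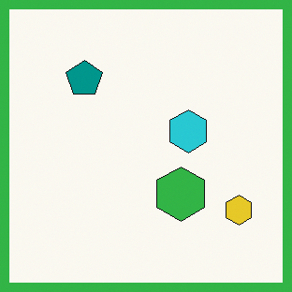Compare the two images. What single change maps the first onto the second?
This is the original image framed with a green border.

A solid green frame runs around the edge of the second image, with the content slightly shrunk inside it.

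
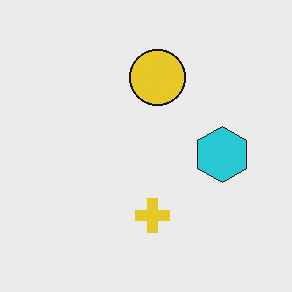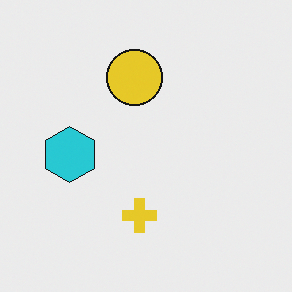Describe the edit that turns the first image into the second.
It was flipped horizontally (left ↔ right).

The cyan hexagon is in the right of the first image and the left of the second — shapes on opposite sides of the vertical midline have swapped in a mirror flip.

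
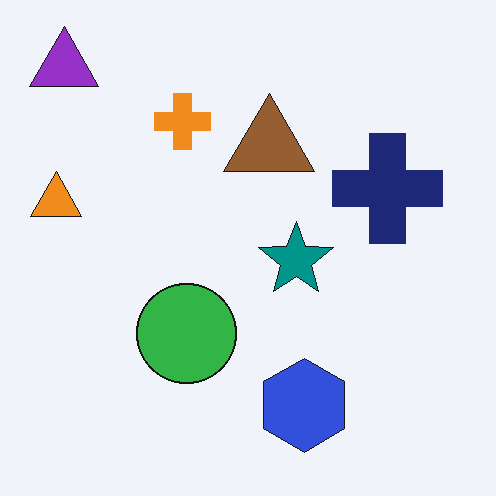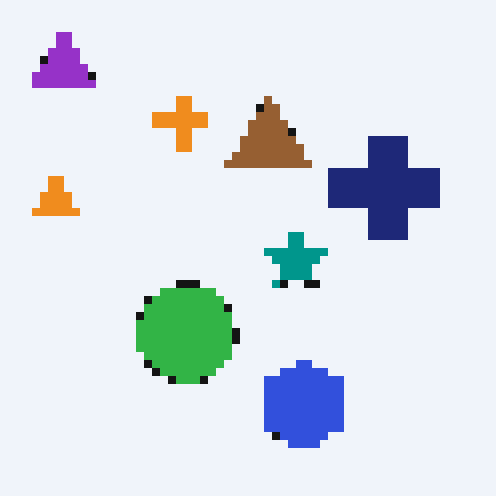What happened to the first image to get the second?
It was moderately pixelated.

Shapes are reduced to large square blocks; fine edges and outlines are lost — a downscale-then-upscale (mosaic) effect.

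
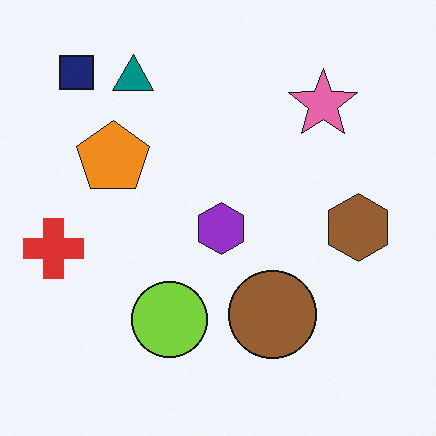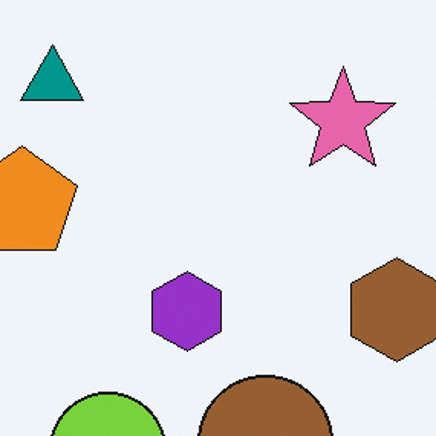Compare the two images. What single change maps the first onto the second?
It was cropped slightly and scaled back up.

The visible shapes are larger and the field of view is narrower; shapes near the original edges may be partly or wholly outside the frame — a crop-and-rescale.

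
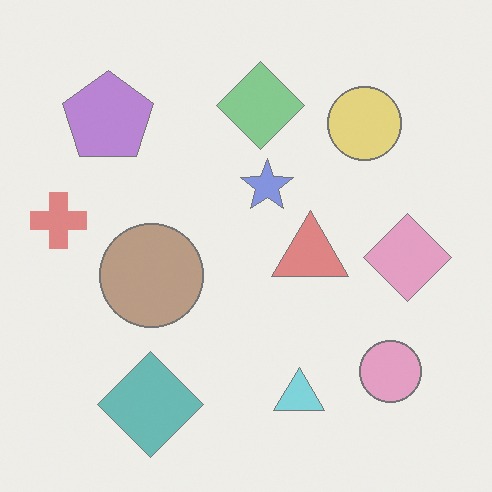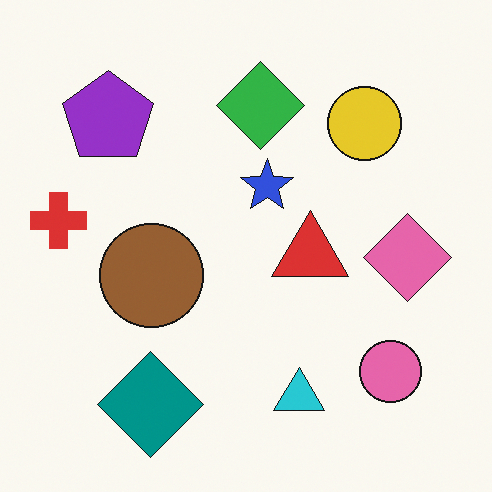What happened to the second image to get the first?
The first image is the second washed out (contrast reduced).

Tones are pushed toward mid-grey across the whole image — a global contrast change.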